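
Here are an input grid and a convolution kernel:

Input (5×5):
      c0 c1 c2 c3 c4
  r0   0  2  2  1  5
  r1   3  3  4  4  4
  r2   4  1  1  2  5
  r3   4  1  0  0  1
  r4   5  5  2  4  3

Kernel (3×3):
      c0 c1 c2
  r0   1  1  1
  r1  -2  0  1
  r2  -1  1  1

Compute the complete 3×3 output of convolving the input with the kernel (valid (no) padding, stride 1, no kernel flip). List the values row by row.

Output[0,0]: The receptive field on the input at this output position is [0 2 2 / 3 3 4 / 4 1 1]. Elementwise product with the kernel and sum: 0·1 + 2·1 + 2·1 + 3·-2 + 4·1 + 4·-1 + 1·1 + 1·1.
Output[0,1]: The receptive field on the input at this output position is [2 2 1 / 3 4 4 / 1 1 2]. Elementwise product with the kernel and sum: 2·1 + 2·1 + 1·1 + 3·-2 + 4·1 + 1·-1 + 1·1 + 2·1.

0 5 10
0 10 16
0 3 14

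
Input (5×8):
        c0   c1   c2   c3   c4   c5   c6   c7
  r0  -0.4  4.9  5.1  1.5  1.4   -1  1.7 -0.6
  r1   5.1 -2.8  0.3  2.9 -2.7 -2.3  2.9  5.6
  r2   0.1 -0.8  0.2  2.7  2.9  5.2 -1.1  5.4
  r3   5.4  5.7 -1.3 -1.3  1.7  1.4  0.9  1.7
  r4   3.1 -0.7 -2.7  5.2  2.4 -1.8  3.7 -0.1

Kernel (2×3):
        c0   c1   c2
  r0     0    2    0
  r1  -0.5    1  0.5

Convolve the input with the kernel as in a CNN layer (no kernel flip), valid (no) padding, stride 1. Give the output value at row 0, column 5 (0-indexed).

10.25

The receptive field on the input at this output position is [-1 1.7 -0.6 / -2.3 2.9 5.6]. Elementwise product with the kernel and sum: 1.7·2 + -2.3·-0.5 + 2.9·1 + 5.6·0.5.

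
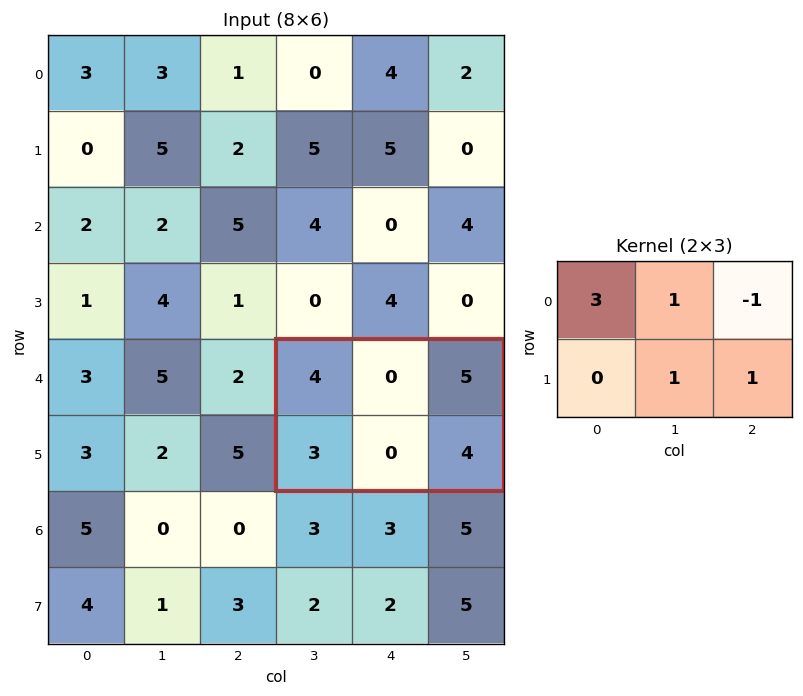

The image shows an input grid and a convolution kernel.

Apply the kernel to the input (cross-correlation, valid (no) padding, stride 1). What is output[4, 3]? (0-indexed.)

11

The receptive field on the input at this output position is [4 0 5 / 3 0 4]. Elementwise product with the kernel and sum: 4·3 + 0·1 + 5·-1 + 0·1 + 4·1.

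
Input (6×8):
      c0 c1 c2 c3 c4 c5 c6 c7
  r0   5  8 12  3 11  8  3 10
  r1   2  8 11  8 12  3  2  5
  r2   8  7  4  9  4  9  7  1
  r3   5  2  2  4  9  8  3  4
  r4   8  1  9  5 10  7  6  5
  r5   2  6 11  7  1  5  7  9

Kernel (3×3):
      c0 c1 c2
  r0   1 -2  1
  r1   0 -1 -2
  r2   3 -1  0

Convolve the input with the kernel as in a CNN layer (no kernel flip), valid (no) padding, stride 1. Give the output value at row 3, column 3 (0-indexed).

-10

The receptive field on the input at this output position is [4 9 8 / 5 10 7 / 7 1 5]. Elementwise product with the kernel and sum: 4·1 + 9·-2 + 8·1 + 10·-1 + 7·-2 + 7·3 + 1·-1.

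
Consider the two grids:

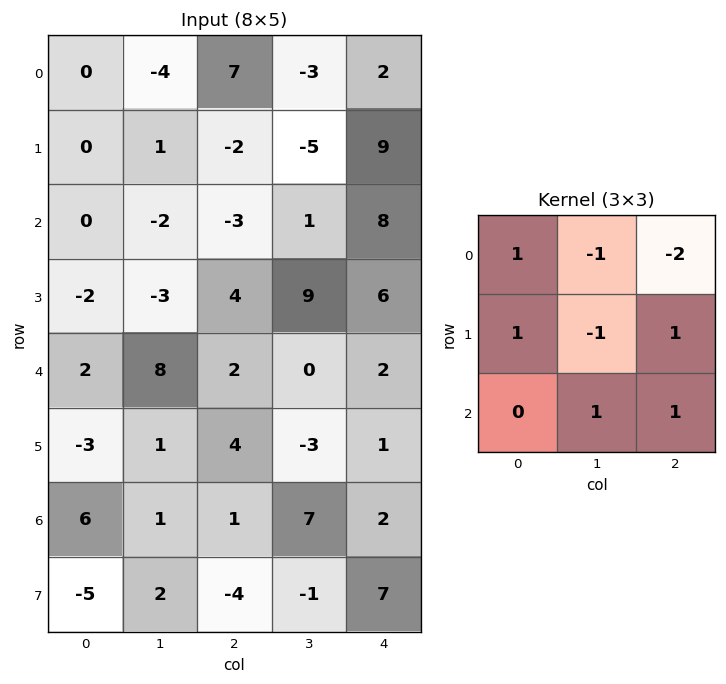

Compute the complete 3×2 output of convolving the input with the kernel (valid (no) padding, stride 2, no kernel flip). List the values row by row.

Output[0,0]: The receptive field on the input at this output position is [0 -4 7 / 0 1 -2 / 0 -2 -3]. Elementwise product with the kernel and sum: 0·1 + -4·-1 + 7·-2 + 0·1 + 1·-1 + -2·1 + -2·1 + -3·1.

-18 27
23 -17
-8 15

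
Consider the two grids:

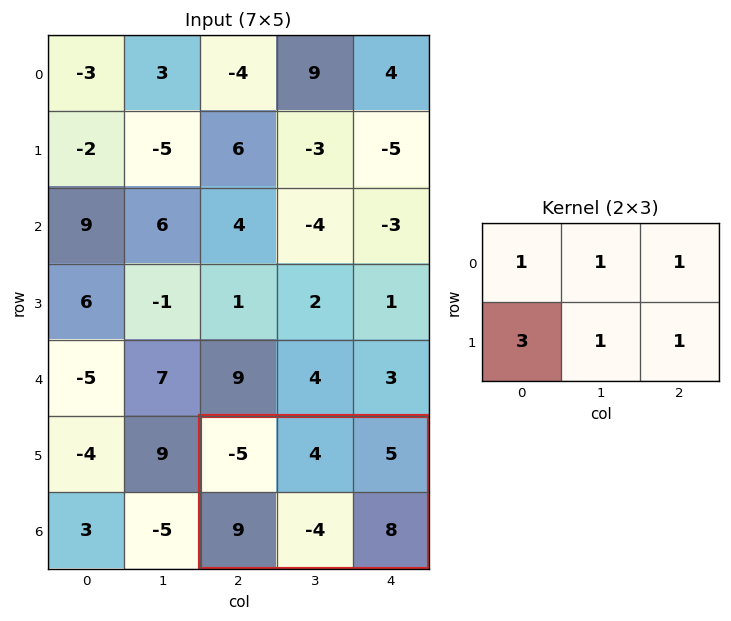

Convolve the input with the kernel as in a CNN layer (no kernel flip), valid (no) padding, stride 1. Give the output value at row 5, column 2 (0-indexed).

The receptive field on the input at this output position is [-5 4 5 / 9 -4 8]. Elementwise product with the kernel and sum: -5·1 + 4·1 + 5·1 + 9·3 + -4·1 + 8·1.

35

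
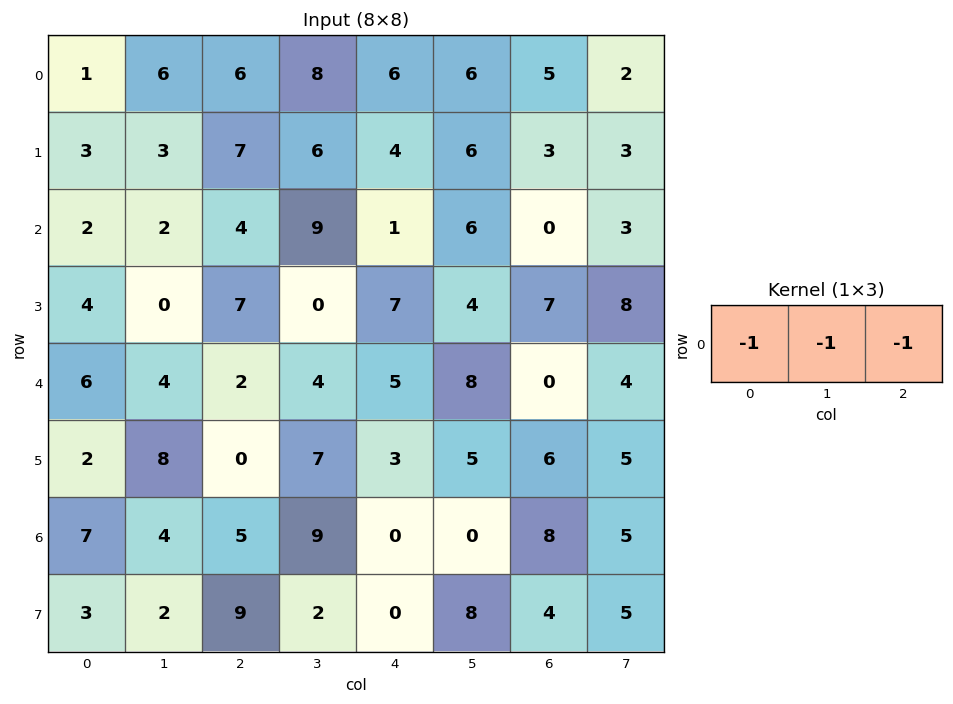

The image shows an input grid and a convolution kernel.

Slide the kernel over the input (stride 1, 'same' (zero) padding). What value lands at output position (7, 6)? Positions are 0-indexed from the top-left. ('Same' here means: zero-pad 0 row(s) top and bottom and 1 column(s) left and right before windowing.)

-17

The receptive field on the zero-padded input at this output position is [8 4 5]. Elementwise product with the kernel and sum: 8·-1 + 4·-1 + 5·-1.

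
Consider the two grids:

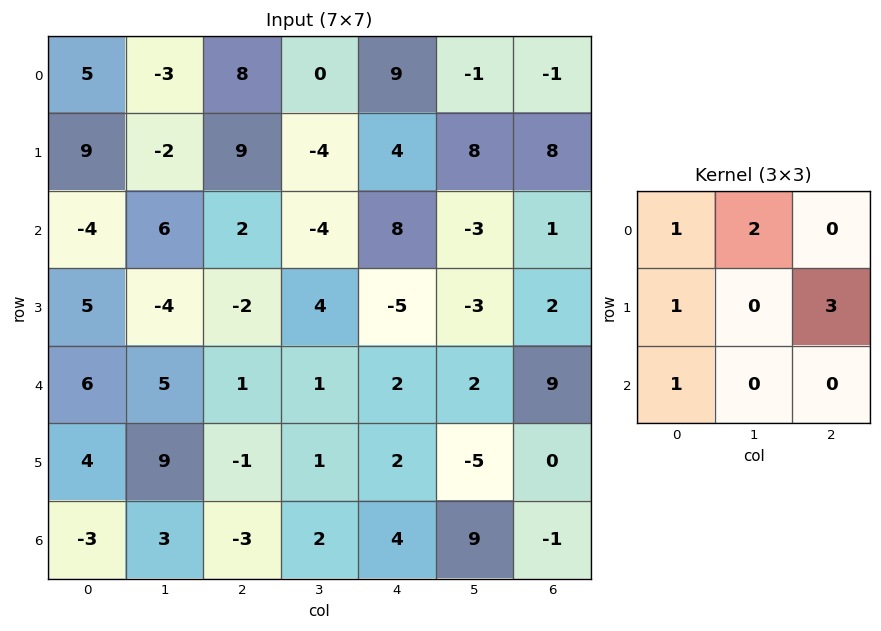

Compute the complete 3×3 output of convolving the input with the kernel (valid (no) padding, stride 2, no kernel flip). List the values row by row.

31 31 43
13 -22 5
14 5 12

Output[0,0]: The receptive field on the input at this output position is [5 -3 8 / 9 -2 9 / -4 6 2]. Elementwise product with the kernel and sum: 5·1 + -3·2 + 9·1 + 9·3 + -4·1.
Output[0,1]: The receptive field on the input at this output position is [8 0 9 / 9 -4 4 / 2 -4 8]. Elementwise product with the kernel and sum: 8·1 + 0·2 + 9·1 + 4·3 + 2·1.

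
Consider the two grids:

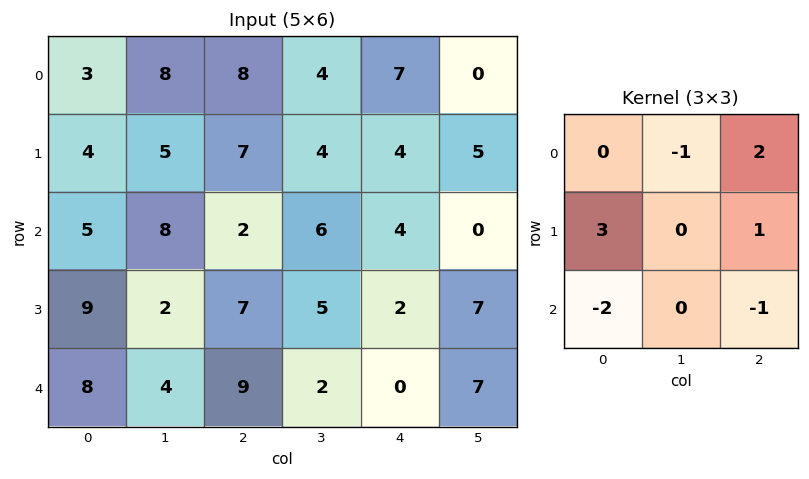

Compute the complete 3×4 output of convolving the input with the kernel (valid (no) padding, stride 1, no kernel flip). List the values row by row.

Output[0,0]: The receptive field on the input at this output position is [3 8 8 / 4 5 7 / 5 8 2]. Elementwise product with the kernel and sum: 8·-1 + 8·2 + 4·3 + 7·1 + 5·-2 + 2·-1.

15 -3 27 -2
1 22 -2 7
5 11 7 7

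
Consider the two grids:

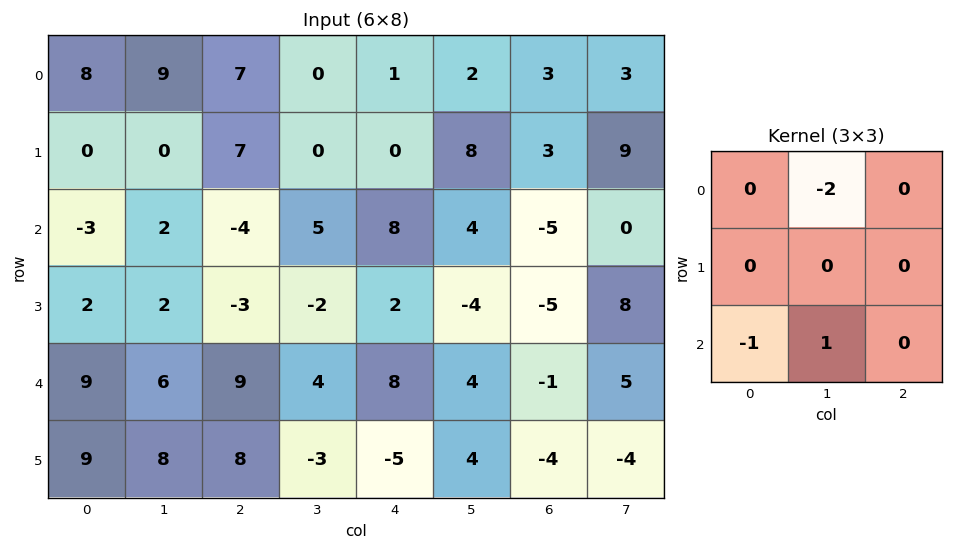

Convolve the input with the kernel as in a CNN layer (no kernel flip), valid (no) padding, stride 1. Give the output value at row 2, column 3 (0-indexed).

-12

The receptive field on the input at this output position is [5 8 4 / -2 2 -4 / 4 8 4]. Elementwise product with the kernel and sum: 8·-2 + 4·-1 + 8·1.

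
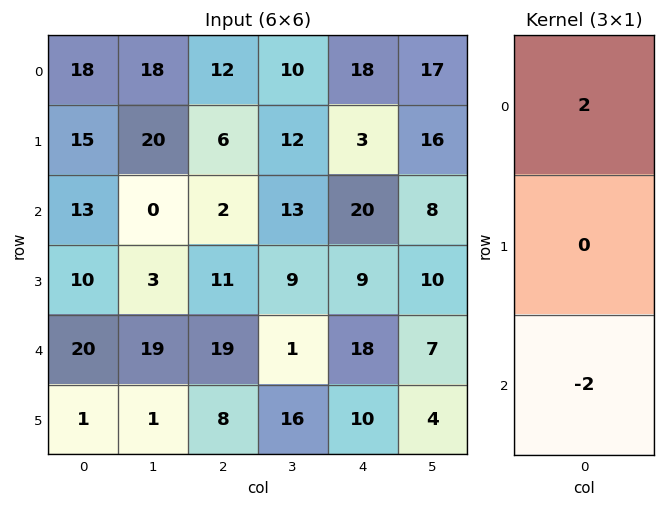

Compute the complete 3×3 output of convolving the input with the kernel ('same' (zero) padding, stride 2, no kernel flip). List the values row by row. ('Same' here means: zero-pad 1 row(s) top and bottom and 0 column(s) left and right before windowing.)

Output[0,0]: The receptive field on the zero-padded input at this output position is [0 / 18 / 15]. Elementwise product with the kernel and sum: 0·2 + 15·-2.

-30 -12 -6
10 -10 -12
18 6 -2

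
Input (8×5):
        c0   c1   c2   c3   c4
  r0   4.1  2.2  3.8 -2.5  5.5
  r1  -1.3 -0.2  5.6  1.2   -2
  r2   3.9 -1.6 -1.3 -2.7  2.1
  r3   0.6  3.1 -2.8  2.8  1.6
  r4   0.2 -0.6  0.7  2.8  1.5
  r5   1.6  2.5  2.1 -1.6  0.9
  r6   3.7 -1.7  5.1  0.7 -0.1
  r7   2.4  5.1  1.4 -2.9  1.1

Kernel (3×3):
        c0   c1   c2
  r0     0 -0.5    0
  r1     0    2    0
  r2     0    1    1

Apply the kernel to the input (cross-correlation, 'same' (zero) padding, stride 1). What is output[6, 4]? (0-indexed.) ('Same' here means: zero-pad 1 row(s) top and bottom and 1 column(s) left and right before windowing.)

0.45

The receptive field on the zero-padded input at this output position is [-1.6 0.9 0 / 0.7 -0.1 0 / -2.9 1.1 0]. Elementwise product with the kernel and sum: 0.9·-0.5 + -0.1·2 + 1.1·1 + 0·1.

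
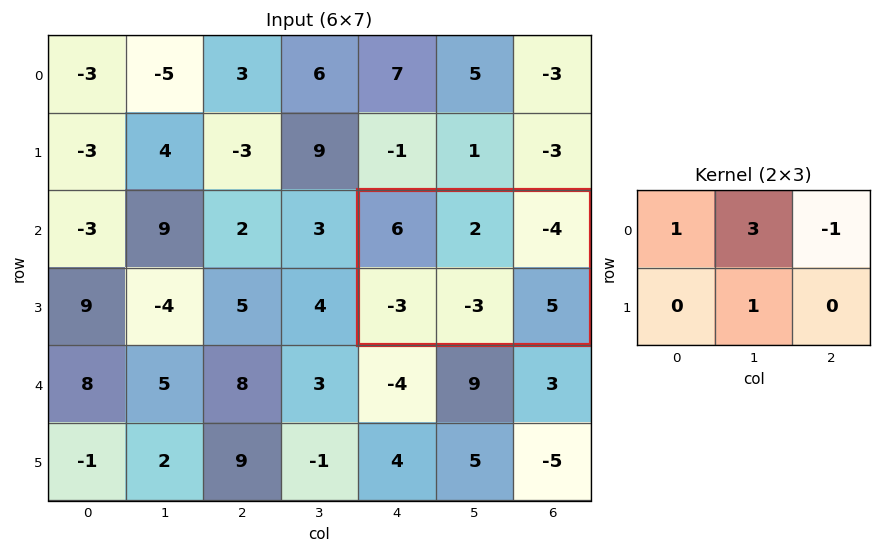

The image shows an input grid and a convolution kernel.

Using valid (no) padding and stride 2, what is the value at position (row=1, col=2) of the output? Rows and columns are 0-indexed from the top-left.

The receptive field on the input at this output position is [6 2 -4 / -3 -3 5]. Elementwise product with the kernel and sum: 6·1 + 2·3 + -4·-1 + -3·1.

13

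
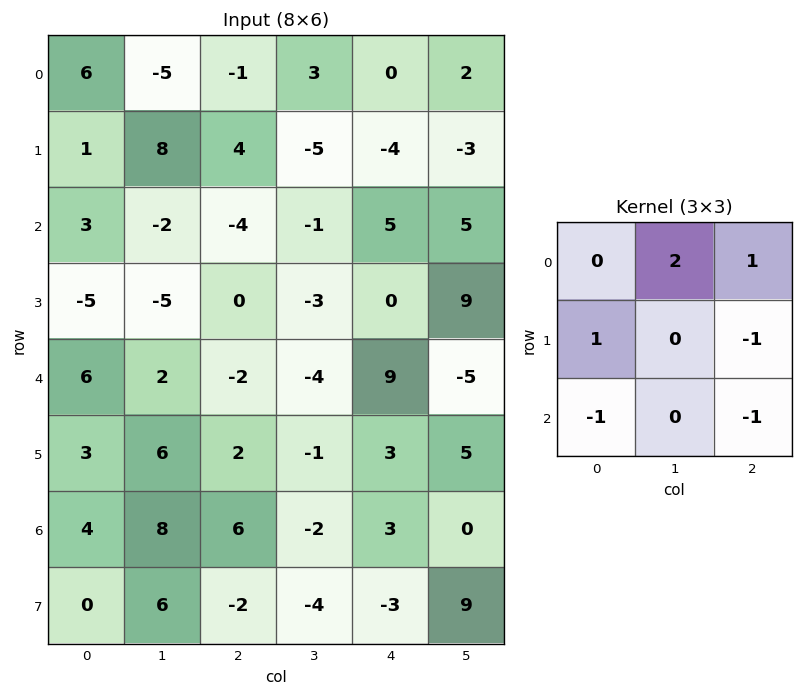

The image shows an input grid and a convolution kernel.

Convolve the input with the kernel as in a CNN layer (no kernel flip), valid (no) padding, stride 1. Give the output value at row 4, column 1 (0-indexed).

-7

The receptive field on the input at this output position is [2 -2 -4 / 6 2 -1 / 8 6 -2]. Elementwise product with the kernel and sum: -2·2 + -4·1 + 6·1 + -1·-1 + 8·-1 + -2·-1.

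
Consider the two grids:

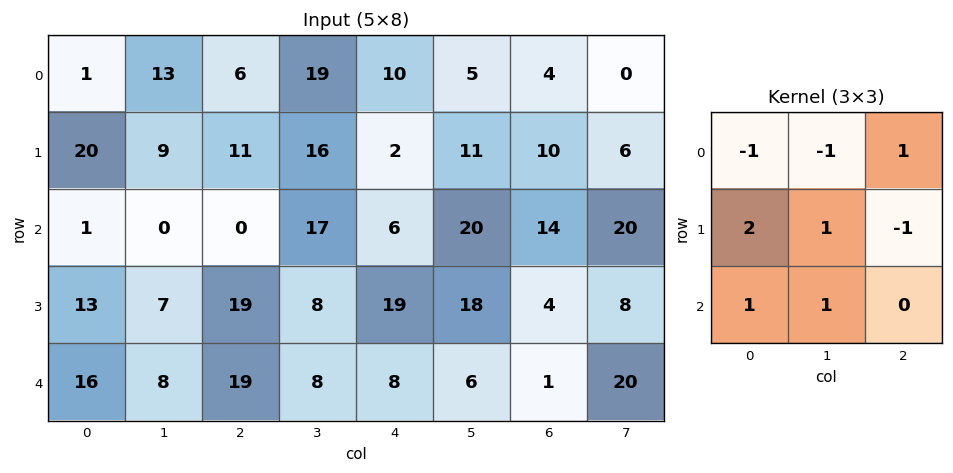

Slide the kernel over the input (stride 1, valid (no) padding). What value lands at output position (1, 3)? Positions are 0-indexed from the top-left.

The receptive field on the input at this output position is [16 2 11 / 17 6 20 / 8 19 18]. Elementwise product with the kernel and sum: 16·-1 + 2·-1 + 11·1 + 17·2 + 6·1 + 20·-1 + 8·1 + 19·1.

40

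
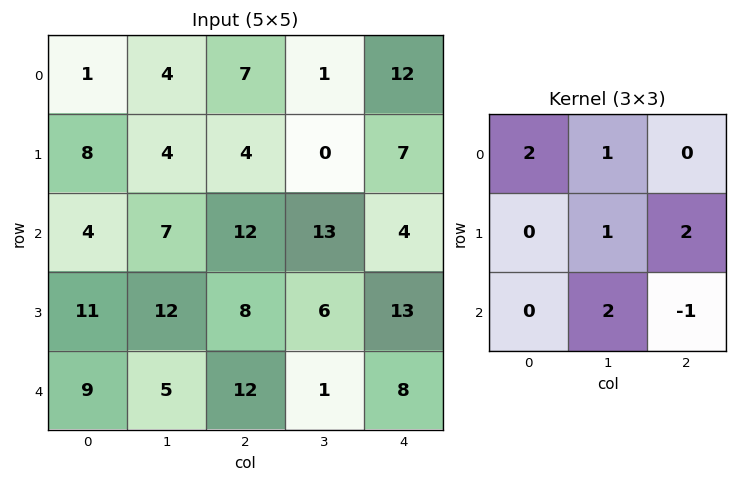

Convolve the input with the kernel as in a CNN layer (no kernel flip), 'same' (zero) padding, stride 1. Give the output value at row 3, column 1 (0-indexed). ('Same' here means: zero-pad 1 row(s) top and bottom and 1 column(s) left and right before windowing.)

41

The receptive field on the zero-padded input at this output position is [4 7 12 / 11 12 8 / 9 5 12]. Elementwise product with the kernel and sum: 4·2 + 7·1 + 12·1 + 8·2 + 5·2 + 12·-1.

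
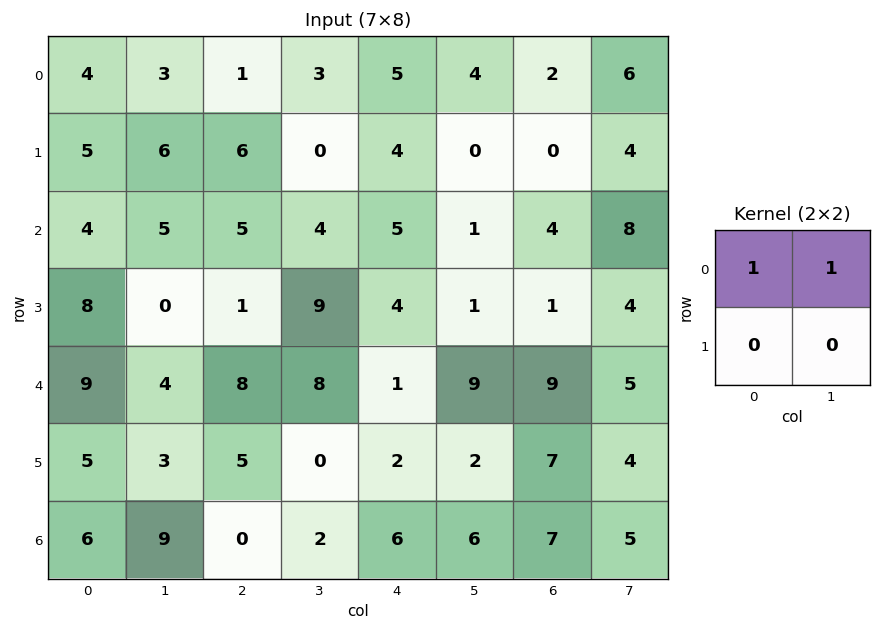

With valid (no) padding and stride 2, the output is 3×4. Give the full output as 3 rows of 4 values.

Output[0,0]: The receptive field on the input at this output position is [4 3 / 5 6]. Elementwise product with the kernel and sum: 4·1 + 3·1.
Output[0,1]: The receptive field on the input at this output position is [1 3 / 6 0]. Elementwise product with the kernel and sum: 1·1 + 3·1.

7 4 9 8
9 9 6 12
13 16 10 14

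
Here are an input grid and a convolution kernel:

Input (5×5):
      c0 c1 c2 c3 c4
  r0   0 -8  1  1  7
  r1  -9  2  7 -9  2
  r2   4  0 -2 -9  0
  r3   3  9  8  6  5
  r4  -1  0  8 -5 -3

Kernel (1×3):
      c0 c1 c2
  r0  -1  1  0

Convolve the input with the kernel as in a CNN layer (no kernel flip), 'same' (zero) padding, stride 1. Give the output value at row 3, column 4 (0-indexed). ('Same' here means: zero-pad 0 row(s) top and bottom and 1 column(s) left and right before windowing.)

-1

The receptive field on the zero-padded input at this output position is [6 5 0]. Elementwise product with the kernel and sum: 6·-1 + 5·1.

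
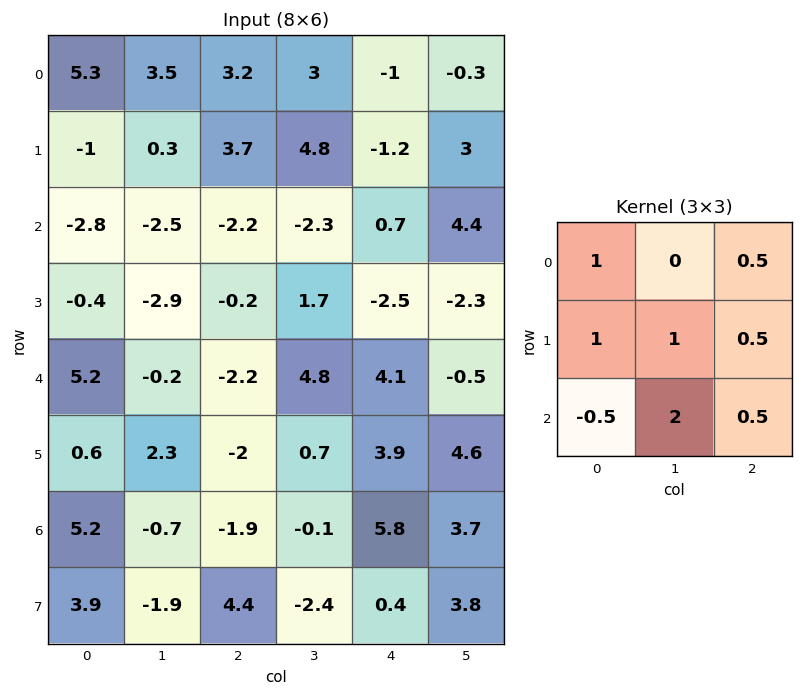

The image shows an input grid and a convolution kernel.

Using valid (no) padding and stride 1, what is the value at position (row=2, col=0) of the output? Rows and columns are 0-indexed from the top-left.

The receptive field on the input at this output position is [-2.8 -2.5 -2.2 / -0.4 -2.9 -0.2 / 5.2 -0.2 -2.2]. Elementwise product with the kernel and sum: -2.8·1 + -2.2·0.5 + -0.4·1 + -2.9·1 + -0.2·0.5 + 5.2·-0.5 + -0.2·2 + -2.2·0.5.

-11.4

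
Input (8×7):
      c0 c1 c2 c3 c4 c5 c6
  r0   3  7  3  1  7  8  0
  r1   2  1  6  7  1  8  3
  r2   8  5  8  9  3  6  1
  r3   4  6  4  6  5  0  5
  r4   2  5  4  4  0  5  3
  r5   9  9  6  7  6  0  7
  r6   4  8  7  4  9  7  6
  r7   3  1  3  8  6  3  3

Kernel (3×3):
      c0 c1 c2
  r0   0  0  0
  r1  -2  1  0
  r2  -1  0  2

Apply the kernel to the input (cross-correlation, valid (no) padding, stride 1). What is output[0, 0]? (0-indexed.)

The receptive field on the input at this output position is [3 7 3 / 2 1 6 / 8 5 8]. Elementwise product with the kernel and sum: 2·-2 + 1·1 + 8·-1 + 8·2.

5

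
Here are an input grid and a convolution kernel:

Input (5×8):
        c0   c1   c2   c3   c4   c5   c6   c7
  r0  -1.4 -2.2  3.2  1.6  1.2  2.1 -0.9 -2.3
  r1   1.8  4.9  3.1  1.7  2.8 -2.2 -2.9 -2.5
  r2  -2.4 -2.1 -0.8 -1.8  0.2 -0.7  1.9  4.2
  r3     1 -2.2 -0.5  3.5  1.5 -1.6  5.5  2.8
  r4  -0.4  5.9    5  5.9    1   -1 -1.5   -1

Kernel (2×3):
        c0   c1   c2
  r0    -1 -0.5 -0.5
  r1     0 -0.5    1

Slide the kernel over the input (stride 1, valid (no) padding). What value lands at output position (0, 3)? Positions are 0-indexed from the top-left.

-6.85

The receptive field on the input at this output position is [1.6 1.2 2.1 / 1.7 2.8 -2.2]. Elementwise product with the kernel and sum: 1.6·-1 + 1.2·-0.5 + 2.1·-0.5 + 2.8·-0.5 + -2.2·1.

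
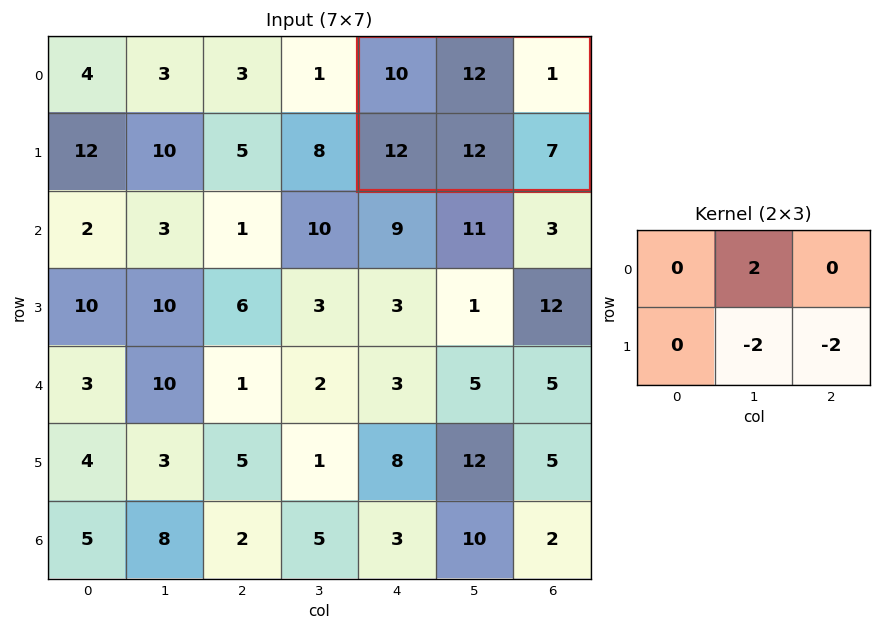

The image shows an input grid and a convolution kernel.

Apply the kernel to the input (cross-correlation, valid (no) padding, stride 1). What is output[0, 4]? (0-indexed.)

-14

The receptive field on the input at this output position is [10 12 1 / 12 12 7]. Elementwise product with the kernel and sum: 12·2 + 12·-2 + 7·-2.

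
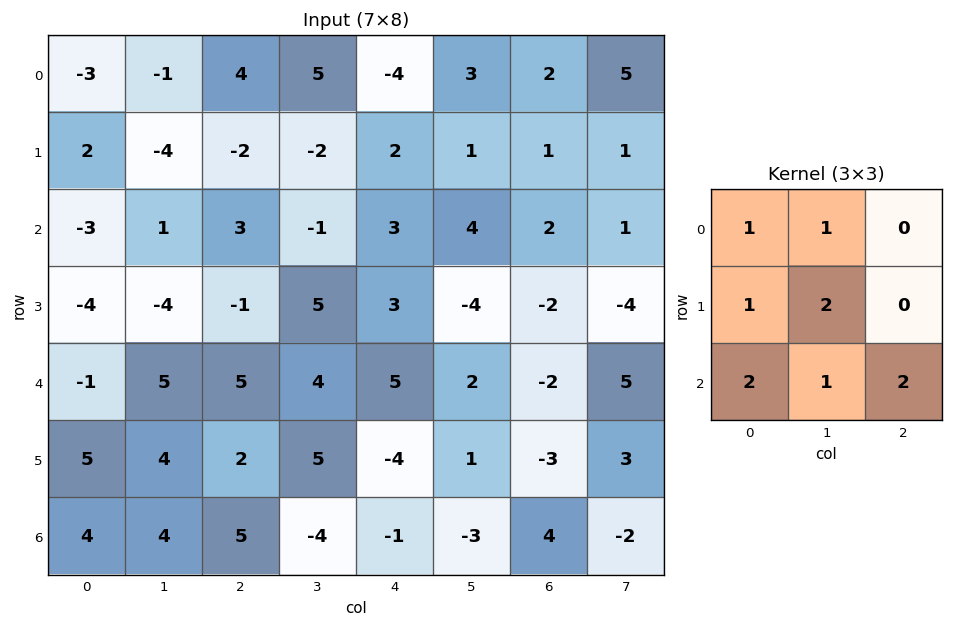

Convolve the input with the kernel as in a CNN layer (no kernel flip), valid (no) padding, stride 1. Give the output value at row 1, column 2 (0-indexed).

6

The receptive field on the input at this output position is [-2 -2 2 / 3 -1 3 / -1 5 3]. Elementwise product with the kernel and sum: -2·1 + -2·1 + 3·1 + -1·2 + -1·2 + 5·1 + 3·2.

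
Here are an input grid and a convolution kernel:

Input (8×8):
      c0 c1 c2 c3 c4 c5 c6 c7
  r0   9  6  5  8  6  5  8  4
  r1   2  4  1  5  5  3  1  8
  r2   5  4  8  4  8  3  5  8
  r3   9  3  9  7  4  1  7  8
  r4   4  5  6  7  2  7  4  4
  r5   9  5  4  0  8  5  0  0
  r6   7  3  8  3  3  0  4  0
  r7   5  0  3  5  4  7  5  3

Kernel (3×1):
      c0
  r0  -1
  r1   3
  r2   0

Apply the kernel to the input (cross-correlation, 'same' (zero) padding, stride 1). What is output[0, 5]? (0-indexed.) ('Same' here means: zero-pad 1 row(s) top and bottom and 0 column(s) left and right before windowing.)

The receptive field on the zero-padded input at this output position is [0 / 5 / 3]. Elementwise product with the kernel and sum: 0·-1 + 5·3.

15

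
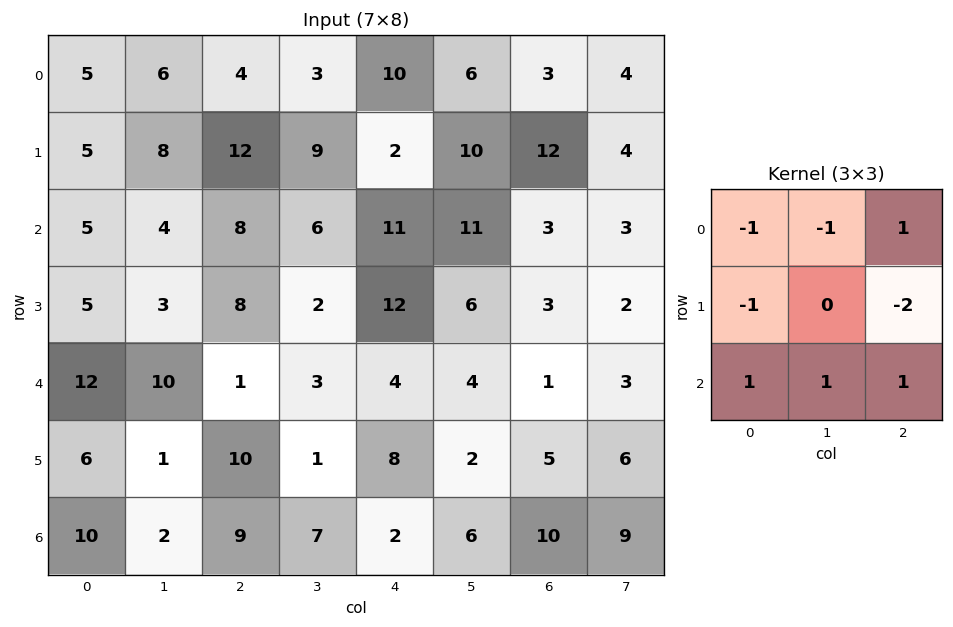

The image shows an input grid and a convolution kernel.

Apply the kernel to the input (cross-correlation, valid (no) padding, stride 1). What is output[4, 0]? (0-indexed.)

The receptive field on the input at this output position is [12 10 1 / 6 1 10 / 10 2 9]. Elementwise product with the kernel and sum: 12·-1 + 10·-1 + 1·1 + 6·-1 + 10·-2 + 10·1 + 2·1 + 9·1.

-26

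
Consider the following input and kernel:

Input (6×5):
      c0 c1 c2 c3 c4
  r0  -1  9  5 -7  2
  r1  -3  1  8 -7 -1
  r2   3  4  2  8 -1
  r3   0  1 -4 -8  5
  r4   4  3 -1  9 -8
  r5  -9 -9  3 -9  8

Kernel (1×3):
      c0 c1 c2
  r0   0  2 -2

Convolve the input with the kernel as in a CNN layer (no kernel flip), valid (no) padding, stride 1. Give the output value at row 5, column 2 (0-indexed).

The receptive field on the input at this output position is [3 -9 8]. Elementwise product with the kernel and sum: -9·2 + 8·-2.

-34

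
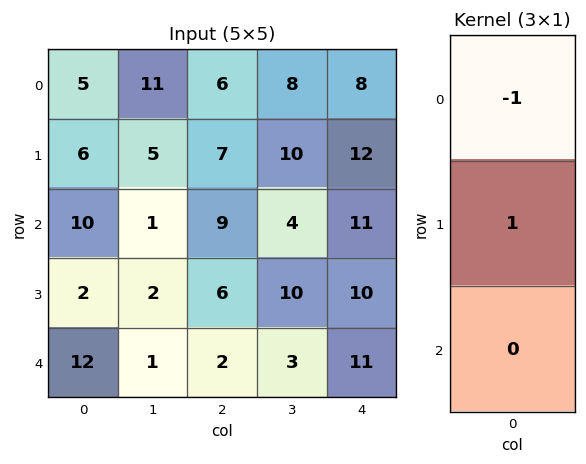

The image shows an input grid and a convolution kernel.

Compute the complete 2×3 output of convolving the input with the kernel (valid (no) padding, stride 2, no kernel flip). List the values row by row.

Output[0,0]: The receptive field on the input at this output position is [5 / 6 / 10]. Elementwise product with the kernel and sum: 5·-1 + 6·1.

1 1 4
-8 -3 -1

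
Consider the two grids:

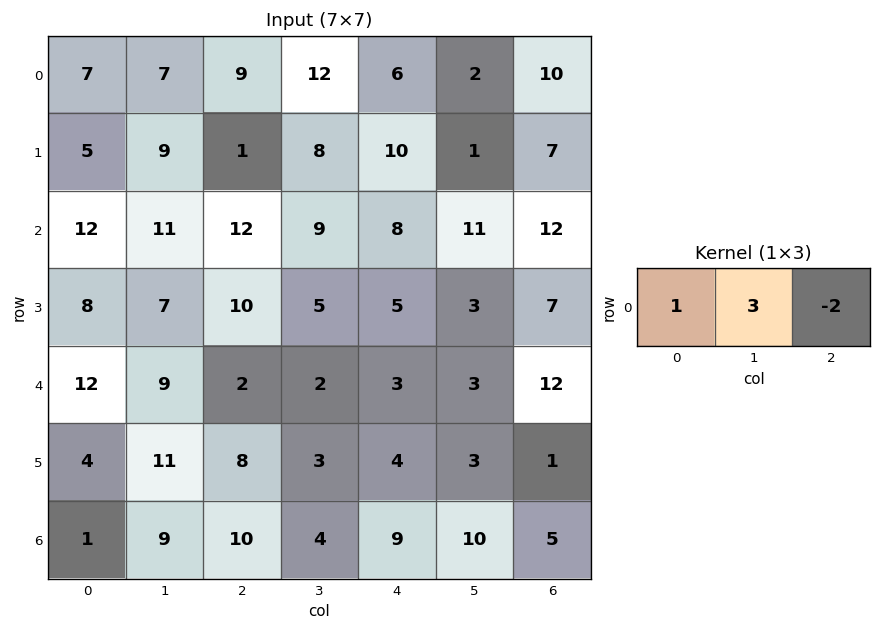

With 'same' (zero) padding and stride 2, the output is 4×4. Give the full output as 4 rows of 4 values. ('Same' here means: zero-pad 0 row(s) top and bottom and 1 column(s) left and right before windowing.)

Output[0,0]: The receptive field on the zero-padded input at this output position is [0 7 7]. Elementwise product with the kernel and sum: 0·1 + 7·3 + 7·-2.
Output[0,1]: The receptive field on the zero-padded input at this output position is [7 9 12]. Elementwise product with the kernel and sum: 7·1 + 9·3 + 12·-2.

7 10 26 32
14 29 11 47
18 11 5 39
-15 31 11 25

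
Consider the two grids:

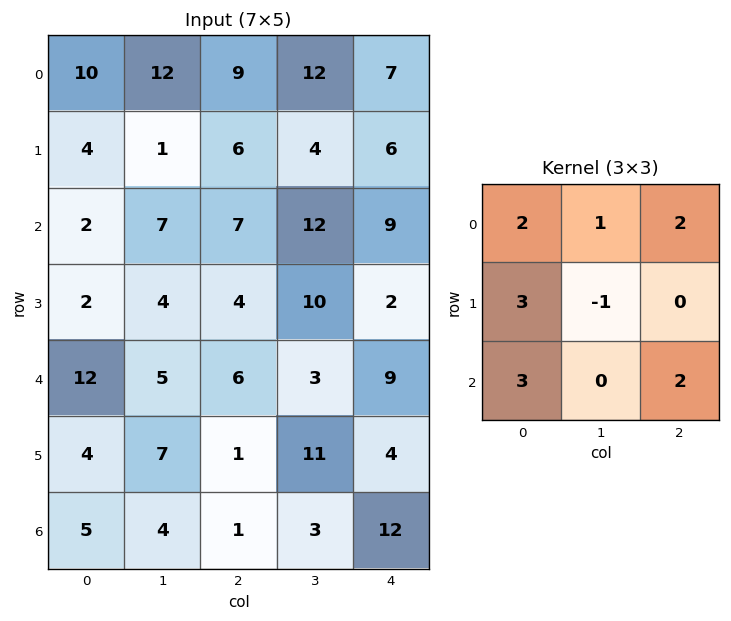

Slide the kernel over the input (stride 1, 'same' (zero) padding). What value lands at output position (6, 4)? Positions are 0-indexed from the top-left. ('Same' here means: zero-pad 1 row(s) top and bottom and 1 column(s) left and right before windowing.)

23

The receptive field on the zero-padded input at this output position is [11 4 0 / 3 12 0 / 0 0 0]. Elementwise product with the kernel and sum: 11·2 + 4·1 + 0·2 + 3·3 + 12·-1 + 0·3 + 0·2.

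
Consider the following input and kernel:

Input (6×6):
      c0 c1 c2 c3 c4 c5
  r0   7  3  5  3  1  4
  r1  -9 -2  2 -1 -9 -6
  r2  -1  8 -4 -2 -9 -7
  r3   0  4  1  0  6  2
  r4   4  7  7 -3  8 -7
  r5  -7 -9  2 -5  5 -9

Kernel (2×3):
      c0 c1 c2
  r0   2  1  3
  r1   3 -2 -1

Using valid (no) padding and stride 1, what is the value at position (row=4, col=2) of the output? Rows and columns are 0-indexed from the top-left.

46

The receptive field on the input at this output position is [7 -3 8 / 2 -5 5]. Elementwise product with the kernel and sum: 7·2 + -3·1 + 8·3 + 2·3 + -5·-2 + 5·-1.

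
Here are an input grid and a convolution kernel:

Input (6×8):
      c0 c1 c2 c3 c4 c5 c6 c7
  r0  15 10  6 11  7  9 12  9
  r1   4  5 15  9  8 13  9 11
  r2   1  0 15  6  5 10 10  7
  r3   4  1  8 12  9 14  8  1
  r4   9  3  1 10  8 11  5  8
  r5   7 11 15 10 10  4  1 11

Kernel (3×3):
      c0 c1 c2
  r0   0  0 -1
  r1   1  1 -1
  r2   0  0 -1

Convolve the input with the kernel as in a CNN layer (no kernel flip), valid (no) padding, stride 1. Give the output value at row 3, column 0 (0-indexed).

The receptive field on the input at this output position is [4 1 8 / 9 3 1 / 7 11 15]. Elementwise product with the kernel and sum: 8·-1 + 9·1 + 3·1 + 1·-1 + 15·-1.

-12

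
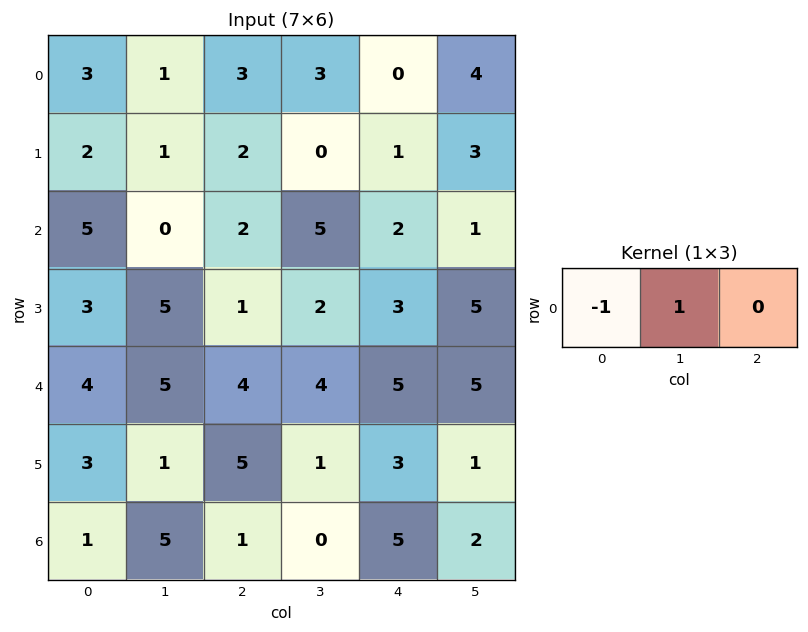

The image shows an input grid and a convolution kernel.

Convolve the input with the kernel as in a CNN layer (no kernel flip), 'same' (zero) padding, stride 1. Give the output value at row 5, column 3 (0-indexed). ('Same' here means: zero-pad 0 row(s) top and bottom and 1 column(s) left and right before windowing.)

-4

The receptive field on the zero-padded input at this output position is [5 1 3]. Elementwise product with the kernel and sum: 5·-1 + 1·1.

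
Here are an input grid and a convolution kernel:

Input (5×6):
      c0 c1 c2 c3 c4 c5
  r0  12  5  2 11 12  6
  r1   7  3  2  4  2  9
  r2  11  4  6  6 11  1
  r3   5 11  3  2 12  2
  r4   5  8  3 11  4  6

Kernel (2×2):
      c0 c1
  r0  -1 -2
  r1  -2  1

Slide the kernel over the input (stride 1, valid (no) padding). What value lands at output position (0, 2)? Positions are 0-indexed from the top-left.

The receptive field on the input at this output position is [2 11 / 2 4]. Elementwise product with the kernel and sum: 2·-1 + 11·-2 + 2·-2 + 4·1.

-24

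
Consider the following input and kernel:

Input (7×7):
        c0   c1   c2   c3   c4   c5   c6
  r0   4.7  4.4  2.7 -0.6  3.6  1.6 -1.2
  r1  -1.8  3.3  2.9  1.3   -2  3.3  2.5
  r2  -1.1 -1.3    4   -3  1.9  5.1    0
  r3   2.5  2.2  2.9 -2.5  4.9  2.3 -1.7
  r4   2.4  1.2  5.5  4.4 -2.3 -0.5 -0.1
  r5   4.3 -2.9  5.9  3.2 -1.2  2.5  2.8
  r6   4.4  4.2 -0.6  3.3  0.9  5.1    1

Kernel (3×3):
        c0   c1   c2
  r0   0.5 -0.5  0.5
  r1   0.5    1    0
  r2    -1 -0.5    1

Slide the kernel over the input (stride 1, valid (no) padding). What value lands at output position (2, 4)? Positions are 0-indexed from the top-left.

The receptive field on the input at this output position is [1.9 5.1 0 / 4.9 2.3 -1.7 / -2.3 -0.5 -0.1]. Elementwise product with the kernel and sum: 1.9·0.5 + 5.1·-0.5 + 0·0.5 + 4.9·0.5 + 2.3·1 + -2.3·-1 + -0.5·-0.5 + -0.1·1.

5.6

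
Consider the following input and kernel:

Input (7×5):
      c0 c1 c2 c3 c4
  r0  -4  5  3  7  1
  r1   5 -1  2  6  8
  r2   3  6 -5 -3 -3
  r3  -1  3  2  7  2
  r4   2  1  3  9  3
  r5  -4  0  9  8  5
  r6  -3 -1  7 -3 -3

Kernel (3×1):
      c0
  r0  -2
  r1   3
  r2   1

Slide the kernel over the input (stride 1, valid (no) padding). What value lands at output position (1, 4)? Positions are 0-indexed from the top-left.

The receptive field on the input at this output position is [8 / -3 / 2]. Elementwise product with the kernel and sum: 8·-2 + -3·3 + 2·1.

-23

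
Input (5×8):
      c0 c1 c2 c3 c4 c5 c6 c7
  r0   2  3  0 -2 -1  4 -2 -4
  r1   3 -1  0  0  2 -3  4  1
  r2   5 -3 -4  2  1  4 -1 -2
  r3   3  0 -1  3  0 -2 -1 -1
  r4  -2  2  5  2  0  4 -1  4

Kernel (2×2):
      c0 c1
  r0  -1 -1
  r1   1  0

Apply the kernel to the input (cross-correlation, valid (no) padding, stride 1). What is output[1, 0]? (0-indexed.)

3

The receptive field on the input at this output position is [3 -1 / 5 -3]. Elementwise product with the kernel and sum: 3·-1 + -1·-1 + 5·1.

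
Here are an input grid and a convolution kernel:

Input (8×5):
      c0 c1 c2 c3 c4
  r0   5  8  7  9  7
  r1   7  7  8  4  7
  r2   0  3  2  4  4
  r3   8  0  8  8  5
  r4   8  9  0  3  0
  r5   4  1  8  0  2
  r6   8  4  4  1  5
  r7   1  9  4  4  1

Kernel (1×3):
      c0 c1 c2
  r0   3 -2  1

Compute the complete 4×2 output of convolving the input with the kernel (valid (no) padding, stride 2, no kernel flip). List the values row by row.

Output[0,0]: The receptive field on the input at this output position is [5 8 7]. Elementwise product with the kernel and sum: 5·3 + 8·-2 + 7·1.

6 10
-4 2
6 -6
20 15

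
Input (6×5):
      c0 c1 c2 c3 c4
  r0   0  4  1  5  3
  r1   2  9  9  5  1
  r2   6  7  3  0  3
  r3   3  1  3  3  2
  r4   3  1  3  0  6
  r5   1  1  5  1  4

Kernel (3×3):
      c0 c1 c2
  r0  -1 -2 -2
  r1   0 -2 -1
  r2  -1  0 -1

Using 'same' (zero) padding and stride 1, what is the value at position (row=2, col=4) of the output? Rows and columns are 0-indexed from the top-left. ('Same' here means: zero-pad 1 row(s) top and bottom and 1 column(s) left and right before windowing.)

-16

The receptive field on the zero-padded input at this output position is [5 1 0 / 0 3 0 / 3 2 0]. Elementwise product with the kernel and sum: 5·-1 + 1·-2 + 0·-2 + 3·-2 + 0·-1 + 3·-1 + 0·-1.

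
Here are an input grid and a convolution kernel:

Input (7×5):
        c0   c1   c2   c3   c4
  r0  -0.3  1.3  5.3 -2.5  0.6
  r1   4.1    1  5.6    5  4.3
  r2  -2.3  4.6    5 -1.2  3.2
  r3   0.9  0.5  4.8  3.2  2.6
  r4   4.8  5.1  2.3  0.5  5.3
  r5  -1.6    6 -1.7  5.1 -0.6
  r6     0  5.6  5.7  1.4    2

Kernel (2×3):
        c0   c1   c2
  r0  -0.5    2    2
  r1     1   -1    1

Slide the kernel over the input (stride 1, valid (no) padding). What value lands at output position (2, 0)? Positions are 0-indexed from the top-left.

25.55

The receptive field on the input at this output position is [-2.3 4.6 5 / 0.9 0.5 4.8]. Elementwise product with the kernel and sum: -2.3·-0.5 + 4.6·2 + 5·2 + 0.9·1 + 0.5·-1 + 4.8·1.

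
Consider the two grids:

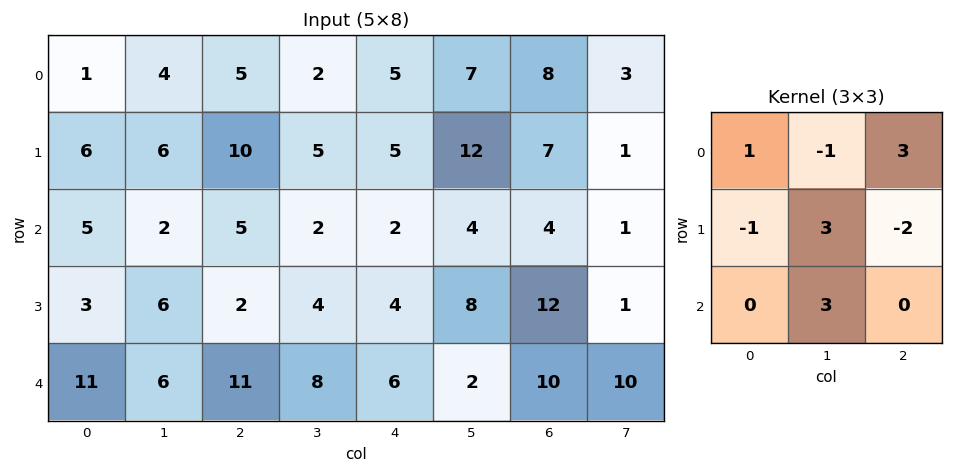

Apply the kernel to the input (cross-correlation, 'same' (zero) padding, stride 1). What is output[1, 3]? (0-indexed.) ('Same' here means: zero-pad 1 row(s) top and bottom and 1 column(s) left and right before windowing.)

The receptive field on the zero-padded input at this output position is [5 2 5 / 10 5 5 / 5 2 2]. Elementwise product with the kernel and sum: 5·1 + 2·-1 + 5·3 + 10·-1 + 5·3 + 5·-2 + 2·3.

19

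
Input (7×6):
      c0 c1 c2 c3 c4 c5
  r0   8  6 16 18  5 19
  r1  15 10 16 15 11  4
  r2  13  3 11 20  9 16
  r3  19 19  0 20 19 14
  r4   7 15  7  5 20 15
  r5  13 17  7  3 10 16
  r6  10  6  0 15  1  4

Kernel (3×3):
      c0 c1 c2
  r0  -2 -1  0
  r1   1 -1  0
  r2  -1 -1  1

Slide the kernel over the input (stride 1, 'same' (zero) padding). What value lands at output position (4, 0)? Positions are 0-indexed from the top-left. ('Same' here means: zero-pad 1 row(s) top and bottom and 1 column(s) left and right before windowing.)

The receptive field on the zero-padded input at this output position is [0 19 19 / 0 7 15 / 0 13 17]. Elementwise product with the kernel and sum: 0·-2 + 19·-1 + 0·1 + 7·-1 + 0·-1 + 13·-1 + 17·1.

-22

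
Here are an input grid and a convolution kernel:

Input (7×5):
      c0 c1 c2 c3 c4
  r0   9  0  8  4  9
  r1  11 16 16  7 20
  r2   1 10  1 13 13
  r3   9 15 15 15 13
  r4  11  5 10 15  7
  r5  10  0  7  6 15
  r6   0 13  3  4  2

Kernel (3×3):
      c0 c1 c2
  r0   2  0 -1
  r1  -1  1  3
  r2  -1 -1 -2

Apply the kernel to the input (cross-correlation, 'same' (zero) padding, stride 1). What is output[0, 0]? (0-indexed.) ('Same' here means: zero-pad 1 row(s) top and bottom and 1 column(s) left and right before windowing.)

-34

The receptive field on the zero-padded input at this output position is [0 0 0 / 0 9 0 / 0 11 16]. Elementwise product with the kernel and sum: 0·2 + 0·-1 + 0·-1 + 9·1 + 0·3 + 0·-1 + 11·-1 + 16·-2.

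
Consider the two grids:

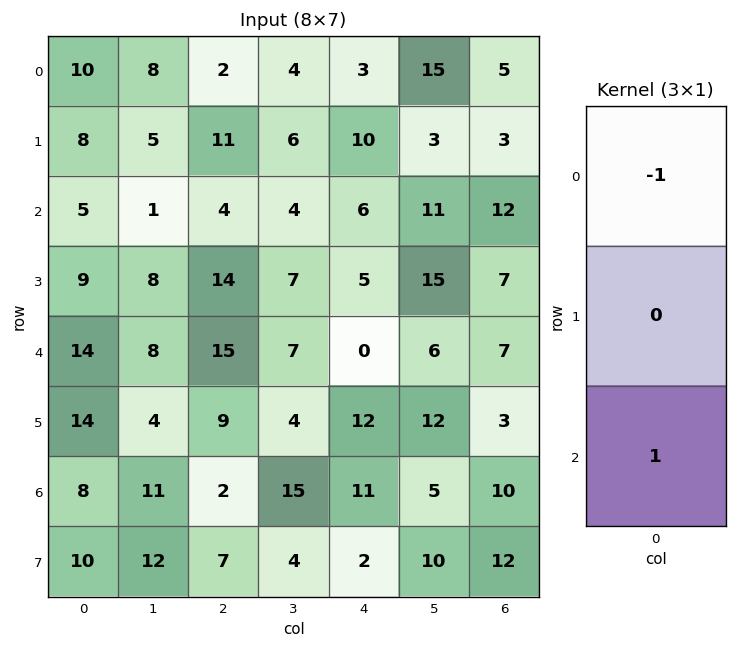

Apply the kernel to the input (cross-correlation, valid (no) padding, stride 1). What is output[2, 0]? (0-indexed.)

9

The receptive field on the input at this output position is [5 / 9 / 14]. Elementwise product with the kernel and sum: 5·-1 + 14·1.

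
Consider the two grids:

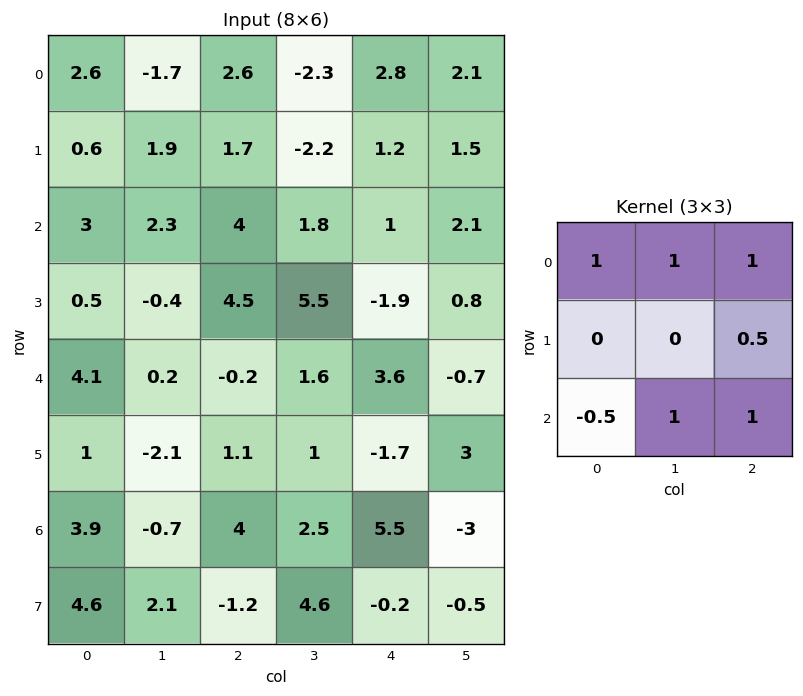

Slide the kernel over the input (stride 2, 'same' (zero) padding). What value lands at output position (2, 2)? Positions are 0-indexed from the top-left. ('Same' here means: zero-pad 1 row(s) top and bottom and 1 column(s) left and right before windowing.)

The receptive field on the zero-padded input at this output position is [5.5 -1.9 0.8 / 1.6 3.6 -0.7 / 1 -1.7 3]. Elementwise product with the kernel and sum: 5.5·1 + -1.9·1 + 0.8·1 + -0.7·0.5 + 1·-0.5 + -1.7·1 + 3·1.

4.85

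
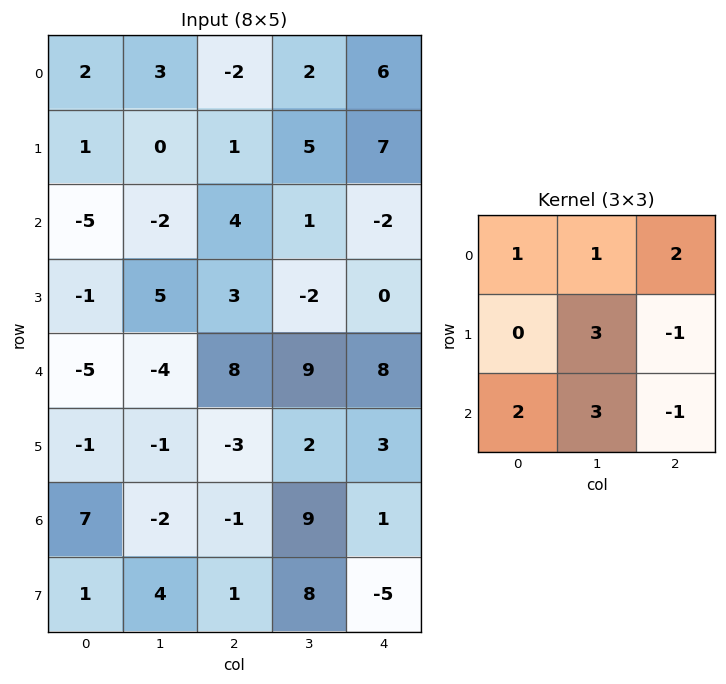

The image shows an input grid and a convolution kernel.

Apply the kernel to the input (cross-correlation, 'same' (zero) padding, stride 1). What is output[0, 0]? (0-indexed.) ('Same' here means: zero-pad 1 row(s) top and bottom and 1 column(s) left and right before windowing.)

The receptive field on the zero-padded input at this output position is [0 0 0 / 0 2 3 / 0 1 0]. Elementwise product with the kernel and sum: 0·1 + 0·1 + 0·2 + 2·3 + 3·-1 + 0·2 + 1·3 + 0·-1.

6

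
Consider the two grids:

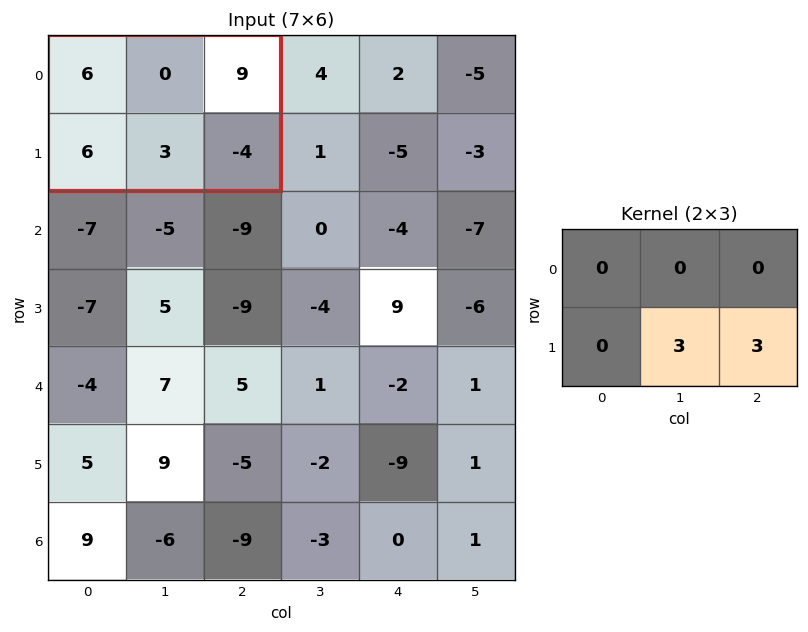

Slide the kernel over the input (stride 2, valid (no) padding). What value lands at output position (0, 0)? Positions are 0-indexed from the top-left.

-3

The receptive field on the input at this output position is [6 0 9 / 6 3 -4]. Elementwise product with the kernel and sum: 3·3 + -4·3.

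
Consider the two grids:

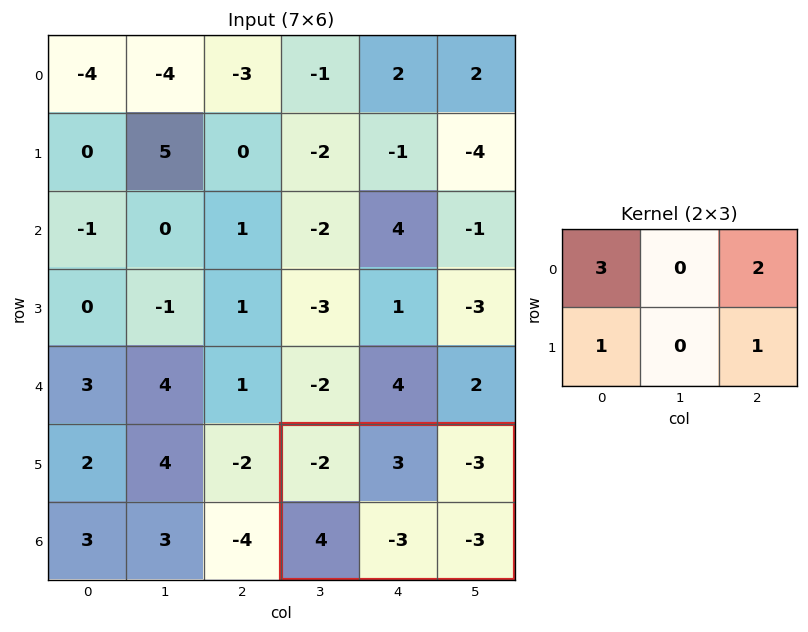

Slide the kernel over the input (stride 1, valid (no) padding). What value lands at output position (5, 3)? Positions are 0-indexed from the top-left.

-11

The receptive field on the input at this output position is [-2 3 -3 / 4 -3 -3]. Elementwise product with the kernel and sum: -2·3 + -3·2 + 4·1 + -3·1.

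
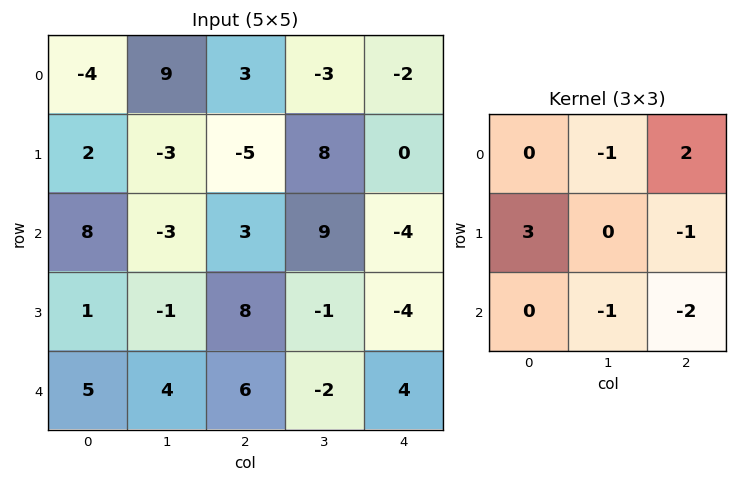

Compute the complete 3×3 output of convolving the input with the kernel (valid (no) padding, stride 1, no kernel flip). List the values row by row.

Output[0,0]: The receptive field on the input at this output position is [-4 9 3 / 2 -3 -5 / 8 -3 3]. Elementwise product with the kernel and sum: 9·-1 + 3·2 + 2·3 + -5·-1 + -3·-1 + 3·-2.
Output[0,1]: The receptive field on the input at this output position is [9 3 -3 / -3 -5 8 / -3 3 9]. Elementwise product with the kernel and sum: 3·-1 + -3·2 + -3·3 + 8·-1 + 3·-1 + 9·-2.

5 -47 -17
-1 -3 14
-12 11 5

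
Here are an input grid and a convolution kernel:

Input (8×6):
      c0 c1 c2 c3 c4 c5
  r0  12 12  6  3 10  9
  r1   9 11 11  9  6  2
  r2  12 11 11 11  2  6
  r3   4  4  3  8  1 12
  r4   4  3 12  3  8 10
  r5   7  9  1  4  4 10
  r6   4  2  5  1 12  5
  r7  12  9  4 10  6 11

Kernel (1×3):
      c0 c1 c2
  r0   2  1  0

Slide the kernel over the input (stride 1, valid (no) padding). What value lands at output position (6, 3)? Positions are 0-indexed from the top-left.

14

The receptive field on the input at this output position is [1 12 5]. Elementwise product with the kernel and sum: 1·2 + 12·1.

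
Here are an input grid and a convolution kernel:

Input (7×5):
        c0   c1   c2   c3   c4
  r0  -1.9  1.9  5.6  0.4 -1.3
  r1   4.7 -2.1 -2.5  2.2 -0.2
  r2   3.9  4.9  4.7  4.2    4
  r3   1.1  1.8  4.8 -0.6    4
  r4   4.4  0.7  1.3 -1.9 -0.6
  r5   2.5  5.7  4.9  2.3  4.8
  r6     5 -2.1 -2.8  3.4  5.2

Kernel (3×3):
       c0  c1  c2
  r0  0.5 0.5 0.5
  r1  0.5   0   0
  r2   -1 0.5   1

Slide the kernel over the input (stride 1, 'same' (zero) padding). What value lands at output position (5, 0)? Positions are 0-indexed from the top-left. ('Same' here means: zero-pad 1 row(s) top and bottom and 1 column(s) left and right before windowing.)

2.95

The receptive field on the zero-padded input at this output position is [0 4.4 0.7 / 0 2.5 5.7 / 0 5 -2.1]. Elementwise product with the kernel and sum: 0·0.5 + 4.4·0.5 + 0.7·0.5 + 0·0.5 + 0·-1 + 5·0.5 + -2.1·1.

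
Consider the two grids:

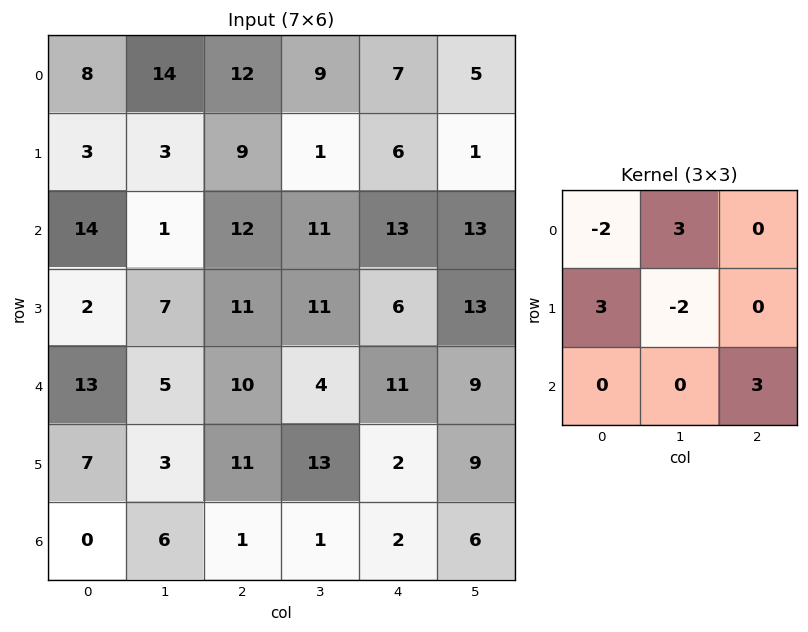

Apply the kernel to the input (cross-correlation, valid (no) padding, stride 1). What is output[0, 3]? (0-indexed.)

33

The receptive field on the input at this output position is [9 7 5 / 1 6 1 / 11 13 13]. Elementwise product with the kernel and sum: 9·-2 + 7·3 + 1·3 + 6·-2 + 13·3.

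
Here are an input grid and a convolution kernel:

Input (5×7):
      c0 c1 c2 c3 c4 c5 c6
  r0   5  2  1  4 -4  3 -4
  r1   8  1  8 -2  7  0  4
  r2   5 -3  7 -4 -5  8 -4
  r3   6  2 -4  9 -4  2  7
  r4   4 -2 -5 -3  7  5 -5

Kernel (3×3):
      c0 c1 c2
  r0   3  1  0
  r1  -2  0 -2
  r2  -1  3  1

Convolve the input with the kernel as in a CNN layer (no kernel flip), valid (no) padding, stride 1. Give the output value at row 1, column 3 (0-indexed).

The receptive field on the input at this output position is [-2 7 0 / -4 -5 8 / 9 -4 2]. Elementwise product with the kernel and sum: -2·3 + 7·1 + -4·-2 + 8·-2 + 9·-1 + -4·3 + 2·1.

-26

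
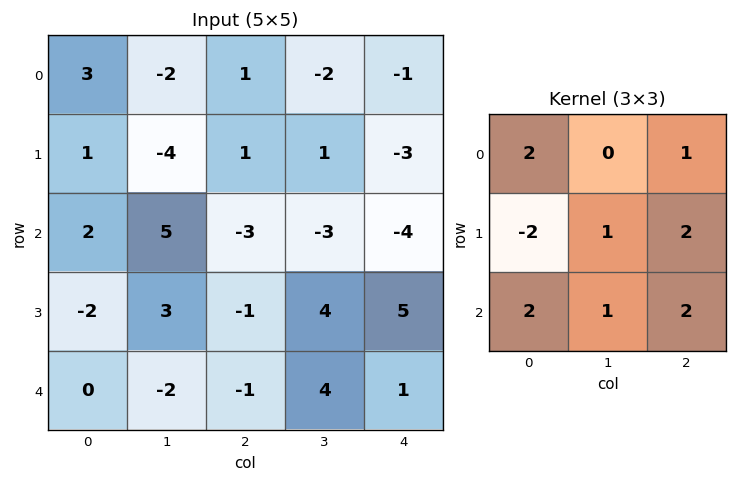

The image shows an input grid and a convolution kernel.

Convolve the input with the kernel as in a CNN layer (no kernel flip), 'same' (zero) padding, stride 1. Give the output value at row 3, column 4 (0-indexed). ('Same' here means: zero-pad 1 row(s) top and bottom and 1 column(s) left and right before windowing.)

0

The receptive field on the zero-padded input at this output position is [-3 -4 0 / 4 5 0 / 4 1 0]. Elementwise product with the kernel and sum: -3·2 + 0·1 + 4·-2 + 5·1 + 0·2 + 4·2 + 1·1 + 0·2.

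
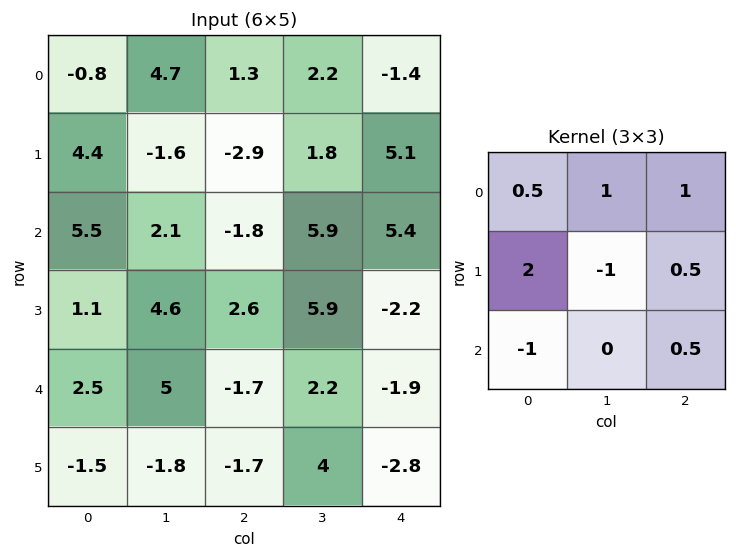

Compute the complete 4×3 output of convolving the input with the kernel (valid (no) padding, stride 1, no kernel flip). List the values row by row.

Output[0,0]: The receptive field on the input at this output position is [-0.8 4.7 1.3 / 4.4 -1.6 -2.9 / 5.5 2.1 -1.8]. Elementwise product with the kernel and sum: -0.8·0.5 + 4.7·1 + 1.3·1 + 4.4·2 + -1.6·-1 + -2.9·0.5 + 5.5·-1 + -1.8·0.5.

8.15 7.3 0.9
5.9 5.4 -5.05
-1.4 10.8 9.35
7.55 27.4 -1.25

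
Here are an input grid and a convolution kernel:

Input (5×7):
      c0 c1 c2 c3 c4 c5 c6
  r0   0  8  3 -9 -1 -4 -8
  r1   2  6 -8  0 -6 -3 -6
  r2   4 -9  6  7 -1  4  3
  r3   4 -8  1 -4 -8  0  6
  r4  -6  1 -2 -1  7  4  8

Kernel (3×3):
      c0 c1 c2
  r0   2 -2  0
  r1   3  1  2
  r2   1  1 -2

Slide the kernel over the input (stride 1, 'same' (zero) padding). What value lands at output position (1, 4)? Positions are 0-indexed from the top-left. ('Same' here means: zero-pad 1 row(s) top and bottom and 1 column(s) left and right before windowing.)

The receptive field on the zero-padded input at this output position is [-9 -1 -4 / 0 -6 -3 / 7 -1 4]. Elementwise product with the kernel and sum: -9·2 + -1·-2 + 0·3 + -6·1 + -3·2 + 7·1 + -1·1 + 4·-2.

-30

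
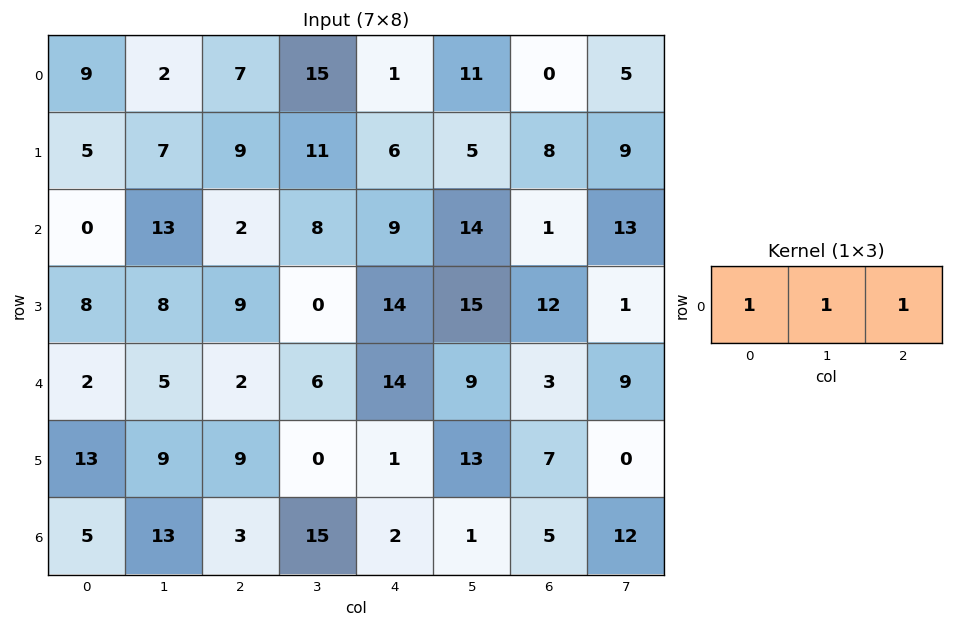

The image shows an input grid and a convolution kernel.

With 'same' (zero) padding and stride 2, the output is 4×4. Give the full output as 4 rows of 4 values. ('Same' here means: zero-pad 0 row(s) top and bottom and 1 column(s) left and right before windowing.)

Output[0,0]: The receptive field on the zero-padded input at this output position is [0 9 2]. Elementwise product with the kernel and sum: 0·1 + 9·1 + 2·1.
Output[0,1]: The receptive field on the zero-padded input at this output position is [2 7 15]. Elementwise product with the kernel and sum: 2·1 + 7·1 + 15·1.

11 24 27 16
13 23 31 28
7 13 29 21
18 31 18 18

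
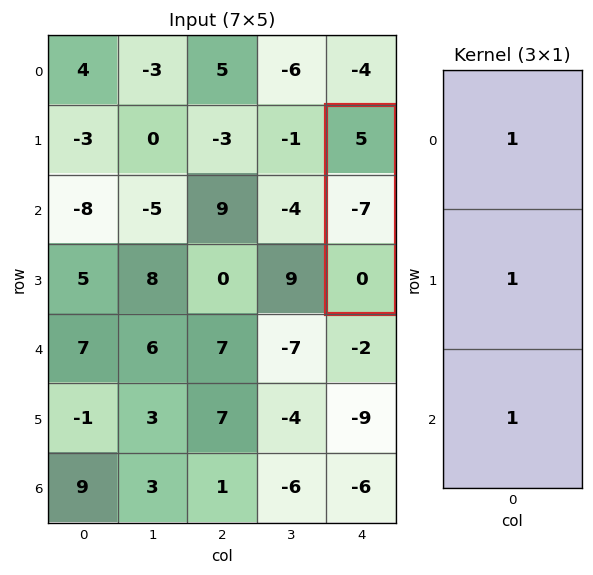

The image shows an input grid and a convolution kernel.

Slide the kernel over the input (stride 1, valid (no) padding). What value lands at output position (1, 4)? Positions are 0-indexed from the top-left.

-2

The receptive field on the input at this output position is [5 / -7 / 0]. Elementwise product with the kernel and sum: 5·1 + -7·1 + 0·1.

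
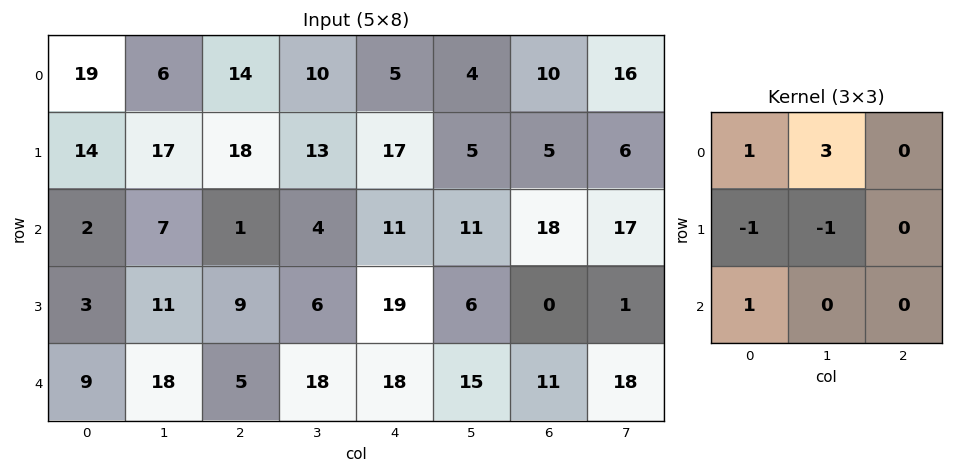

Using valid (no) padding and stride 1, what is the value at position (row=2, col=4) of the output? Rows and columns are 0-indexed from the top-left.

The receptive field on the input at this output position is [11 11 18 / 19 6 0 / 18 15 11]. Elementwise product with the kernel and sum: 11·1 + 11·3 + 19·-1 + 6·-1 + 18·1.

37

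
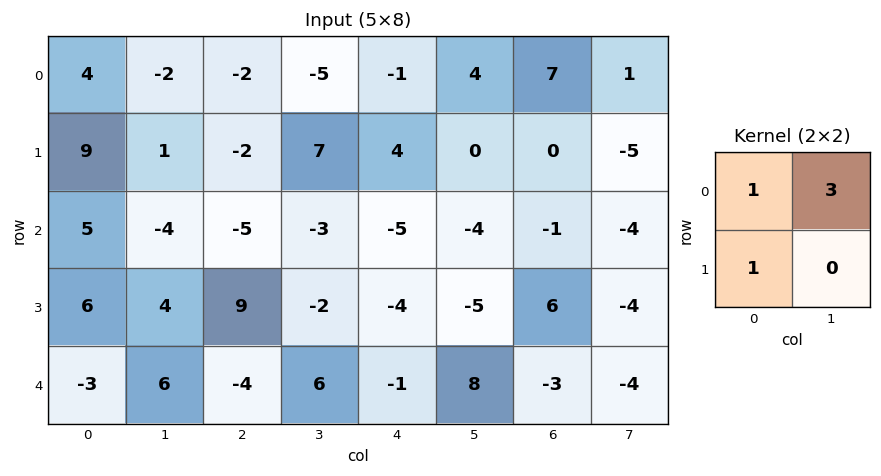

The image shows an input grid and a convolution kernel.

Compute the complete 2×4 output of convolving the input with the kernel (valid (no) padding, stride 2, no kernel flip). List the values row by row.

Output[0,0]: The receptive field on the input at this output position is [4 -2 / 9 1]. Elementwise product with the kernel and sum: 4·1 + -2·3 + 9·1.

7 -19 15 10
-1 -5 -21 -7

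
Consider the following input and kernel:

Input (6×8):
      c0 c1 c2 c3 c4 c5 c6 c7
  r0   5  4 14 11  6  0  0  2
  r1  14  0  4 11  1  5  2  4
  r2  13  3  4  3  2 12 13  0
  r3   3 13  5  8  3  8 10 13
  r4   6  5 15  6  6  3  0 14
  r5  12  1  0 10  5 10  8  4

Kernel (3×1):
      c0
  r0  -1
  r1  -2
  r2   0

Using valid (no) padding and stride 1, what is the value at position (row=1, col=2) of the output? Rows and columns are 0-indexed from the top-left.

The receptive field on the input at this output position is [4 / 4 / 5]. Elementwise product with the kernel and sum: 4·-1 + 4·-2.

-12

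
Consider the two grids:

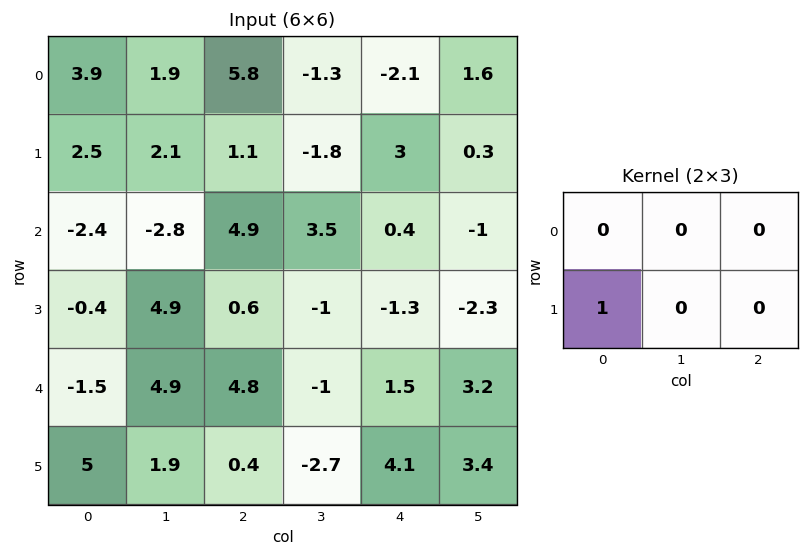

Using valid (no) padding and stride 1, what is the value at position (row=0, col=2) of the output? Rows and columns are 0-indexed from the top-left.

1.1

The receptive field on the input at this output position is [5.8 -1.3 -2.1 / 1.1 -1.8 3]. Elementwise product with the kernel and sum: 1.1·1.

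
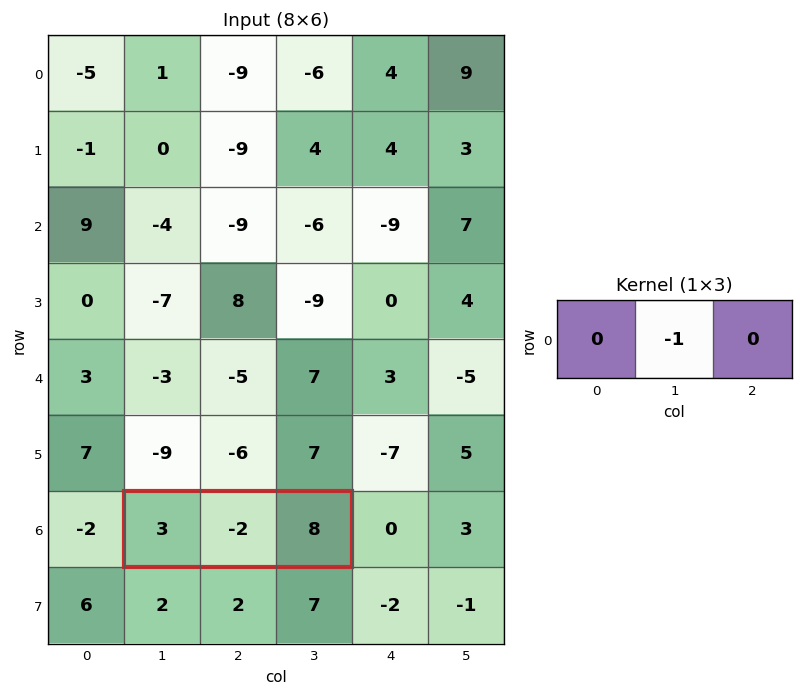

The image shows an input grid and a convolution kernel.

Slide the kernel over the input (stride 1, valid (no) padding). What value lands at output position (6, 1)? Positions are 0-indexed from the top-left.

The receptive field on the input at this output position is [3 -2 8]. Elementwise product with the kernel and sum: -2·-1.

2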